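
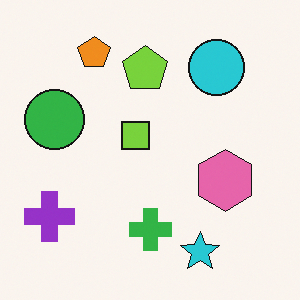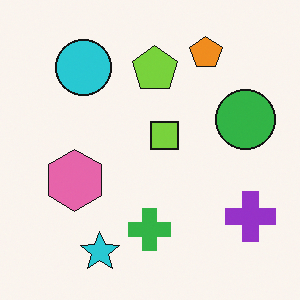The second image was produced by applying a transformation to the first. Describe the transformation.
It was flipped horizontally (left ↔ right).

The purple cross is in the bottom-left of the first image and the bottom-right of the second — shapes on opposite sides of the vertical midline have swapped in a mirror flip.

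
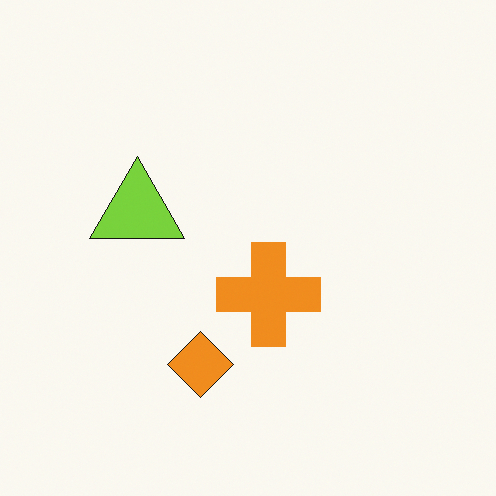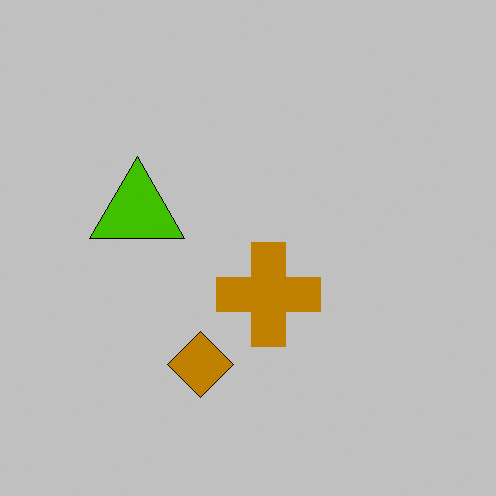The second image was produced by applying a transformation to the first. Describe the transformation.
The second image is the first heavily posterized to just a handful of flat colors.

Each flat color has snapped to a coarser quantized level — most visibly, the near-white background has dropped to a flat grey.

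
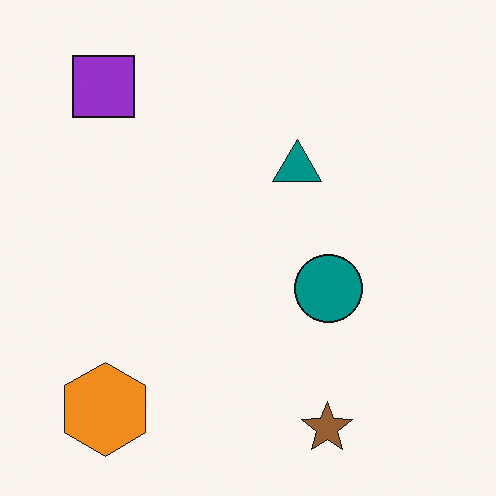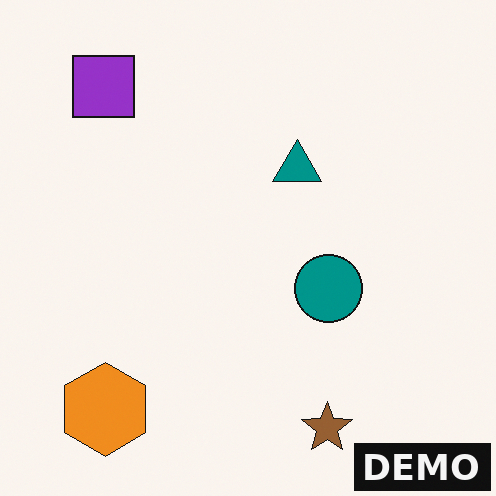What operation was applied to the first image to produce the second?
The second image is the first watermarked with the text "DEMO" in the lower-right corner.

A dark label reading "DEMO" appears in the lower-right corner.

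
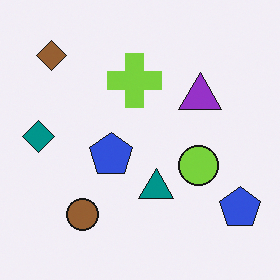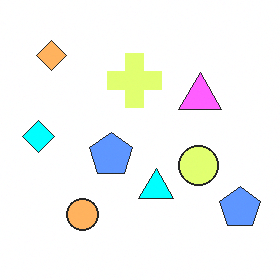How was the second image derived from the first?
The second image is the first brightened a lot.

Every pixel — background and shapes alike — is uniformly brightened.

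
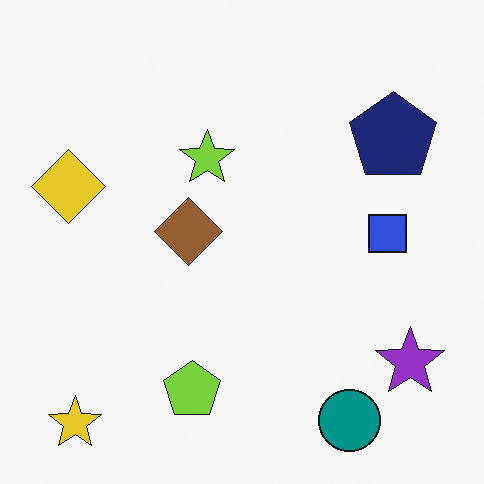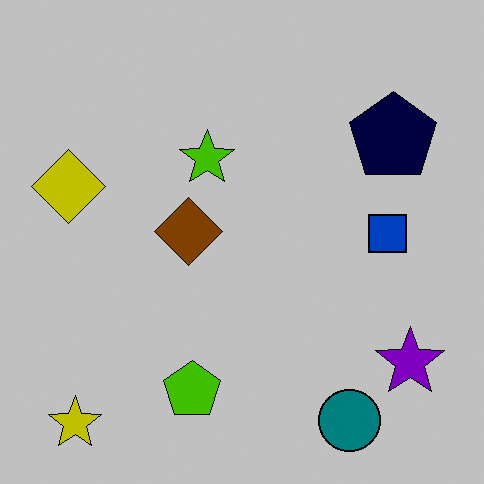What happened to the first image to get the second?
This is the original image heavily posterized to just a handful of flat colors.

Each flat color has snapped to a coarser quantized level — most visibly, the near-white background has dropped to a flat grey.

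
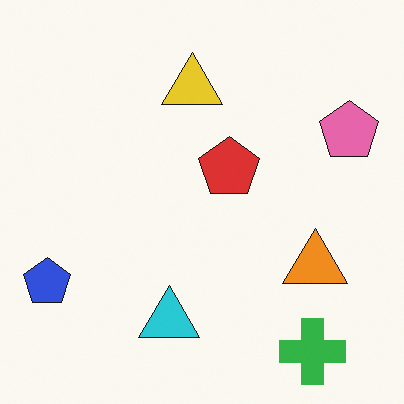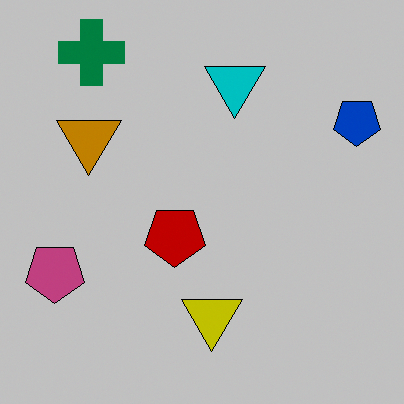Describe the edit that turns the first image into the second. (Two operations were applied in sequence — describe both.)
This is the original image heavily posterized to just a handful of flat colors, then rotated 180°.

Each flat color has snapped to a coarser quantized level — most visibly, the near-white background has dropped to a flat grey. The green cross sits in the bottom-right of the first image and the top-left of the second — consistent with a whole-image 180° rotation.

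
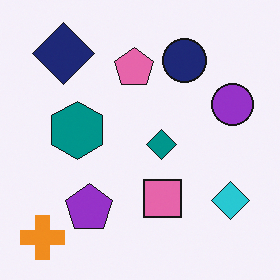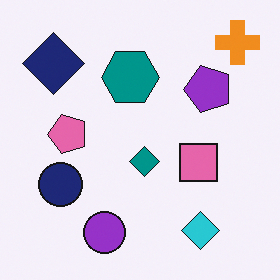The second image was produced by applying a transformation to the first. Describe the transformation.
Transposed (reflected across the top-left ↔ bottom-right diagonal).

Shapes have swapped their row and column positions — what was in the top-right is now in the bottom-left — a diagonal reflection.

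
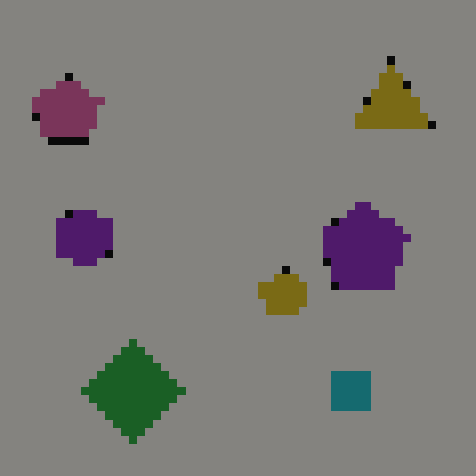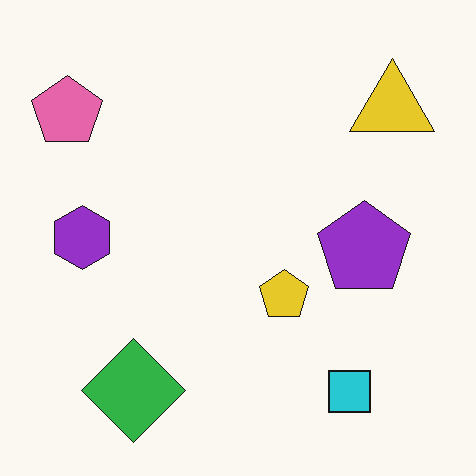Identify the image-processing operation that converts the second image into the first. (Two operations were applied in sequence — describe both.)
The image was darkened a lot, then pixelated into visible square blocks.

Every pixel — background and shapes alike — is uniformly darkened. Shapes are reduced to large square blocks; fine edges and outlines are lost — a downscale-then-upscale (mosaic) effect.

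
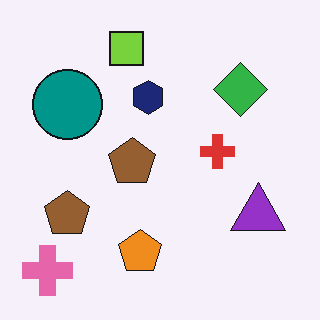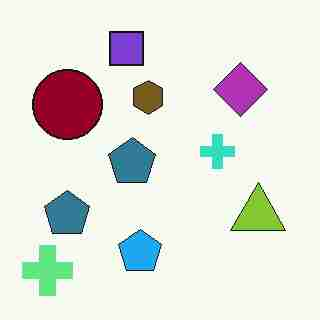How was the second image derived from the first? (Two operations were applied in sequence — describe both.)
The second image is the first hue-shifted by a large amount, then heavily JPEG-compressed with obvious blocking artifacts.

Every shape's color has rotated by the same amount around the hue wheel — a uniform hue shift. Blocky 8×8 compression artifacts appear around shape edges and the flat background shows ringing — characteristic JPEG degradation.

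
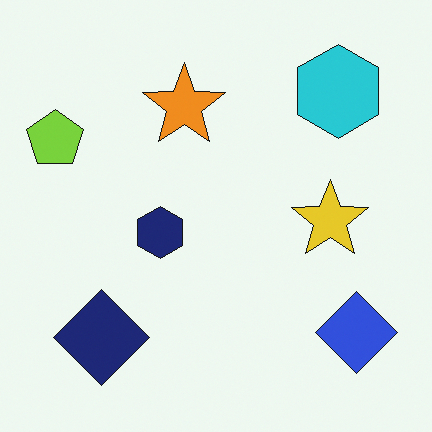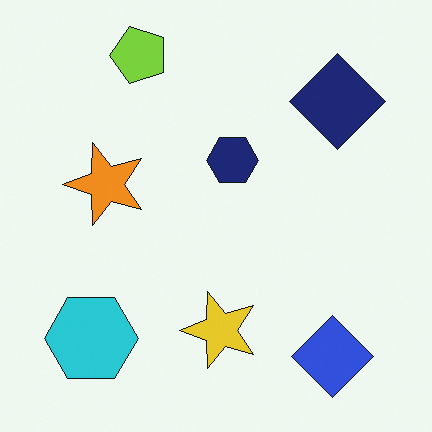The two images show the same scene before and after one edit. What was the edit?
Transposed (reflected across the top-left ↔ bottom-right diagonal).

Shapes have swapped their row and column positions — what was in the top-right is now in the bottom-left — a diagonal reflection.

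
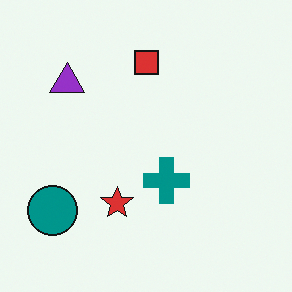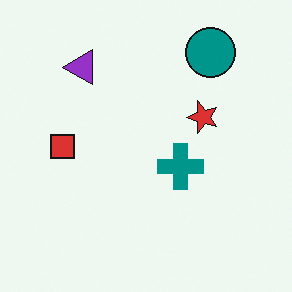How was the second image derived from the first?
The image was transposed (reflected across the top-left ↔ bottom-right diagonal).

Shapes have swapped their row and column positions — what was in the top-right is now in the bottom-left — a diagonal reflection.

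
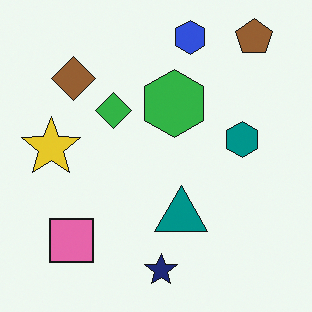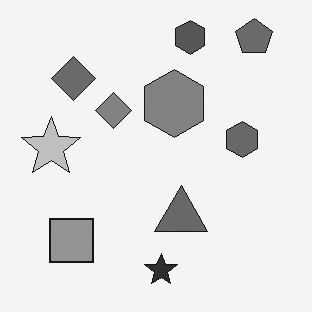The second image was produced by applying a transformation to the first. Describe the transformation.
The transformation is: converted to grayscale.

All color is removed — every shape is now a shade of grey.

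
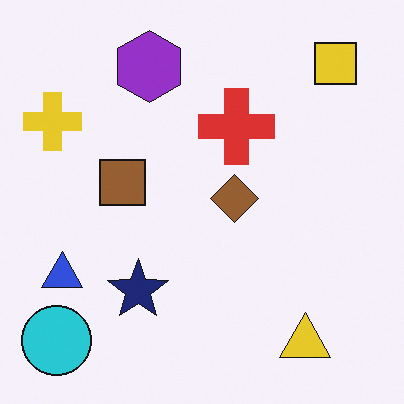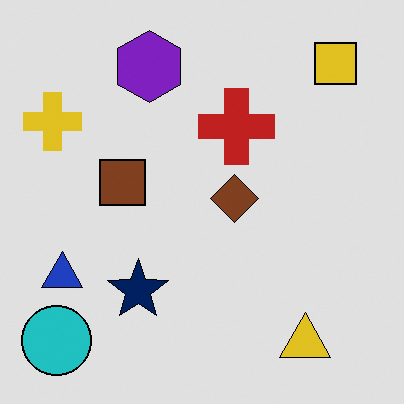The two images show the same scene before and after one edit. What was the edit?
The transformation is: moderately posterized.

Each flat color has snapped to a coarser quantized level — most visibly, the near-white background has dropped to a flat grey.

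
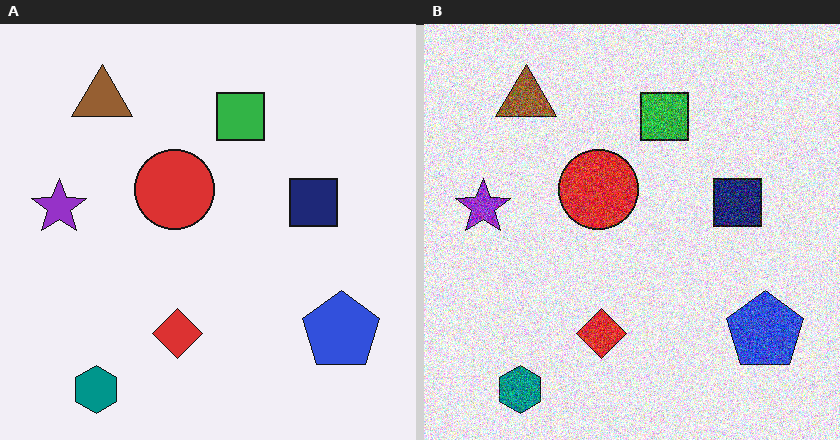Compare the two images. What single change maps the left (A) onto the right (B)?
The image was degraded with heavy additive noise.

Random speckle covers the whole image, including the flat background.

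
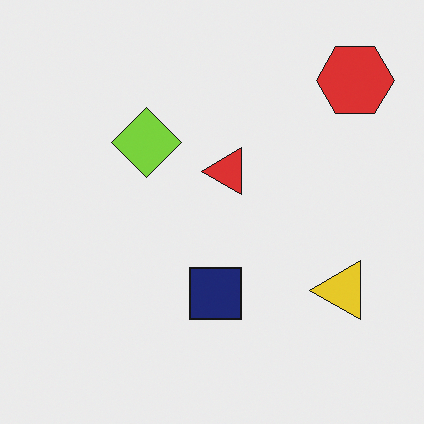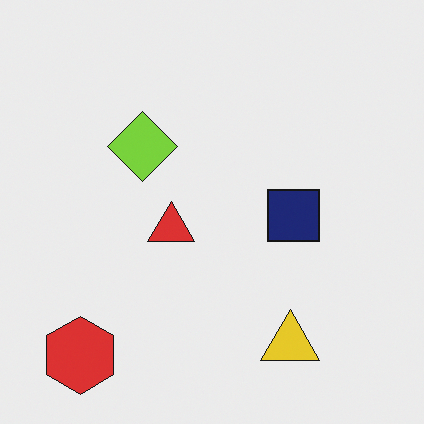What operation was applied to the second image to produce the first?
Transposed (reflected across the top-left ↔ bottom-right diagonal).

Shapes have swapped their row and column positions — what was in the top-right is now in the bottom-left — a diagonal reflection.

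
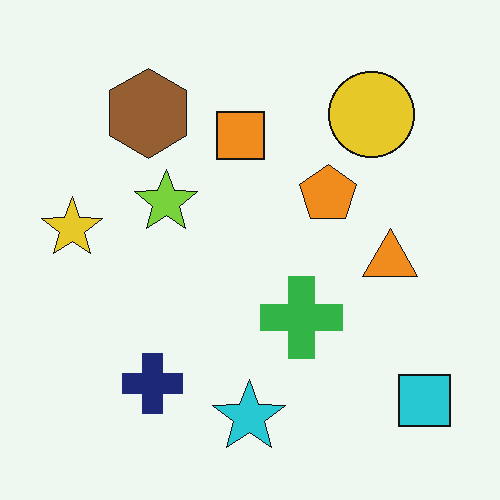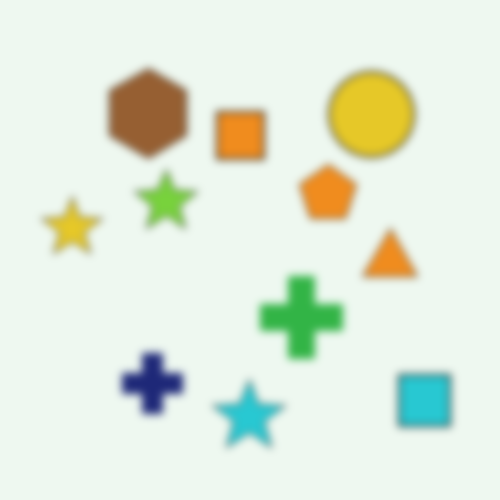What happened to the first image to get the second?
It was moderately blurred.

Shape edges and outlines are uniformly softened across the whole image.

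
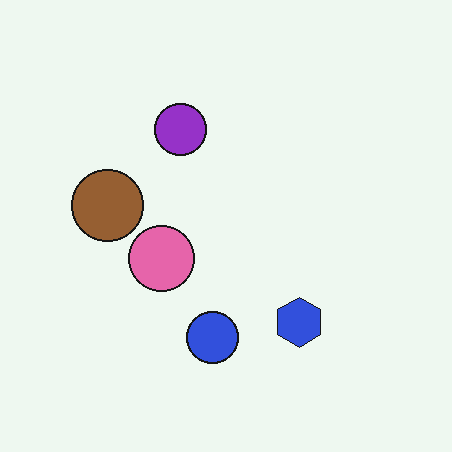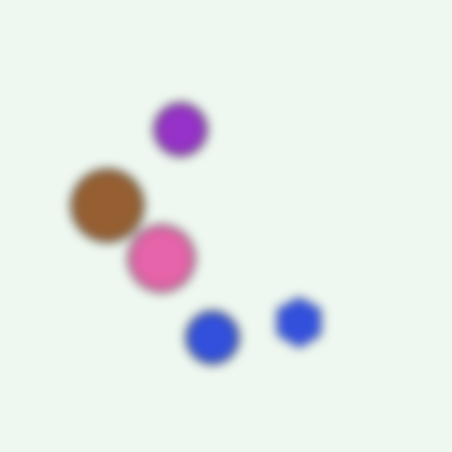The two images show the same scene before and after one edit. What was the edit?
This is the original image strongly gaussian-blurred.

Shape edges and outlines are uniformly softened across the whole image.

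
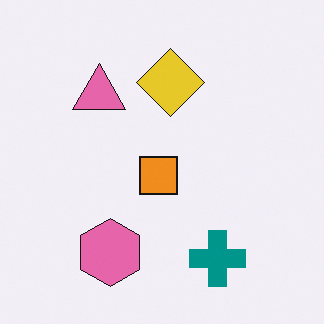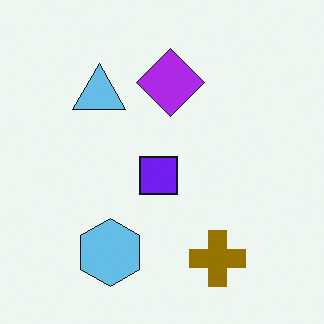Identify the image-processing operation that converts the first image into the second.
It was hue-shifted through roughly half the color wheel.

Every shape's color has rotated by the same amount around the hue wheel — a uniform hue shift.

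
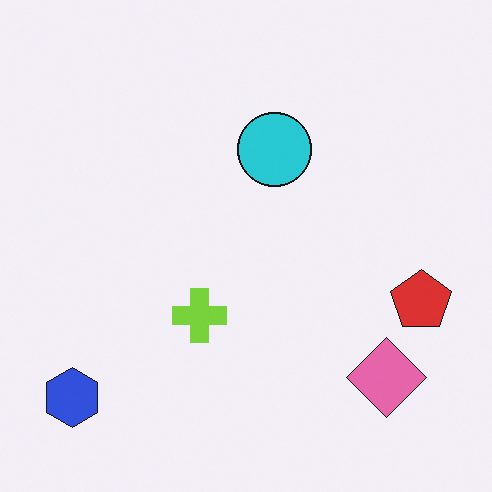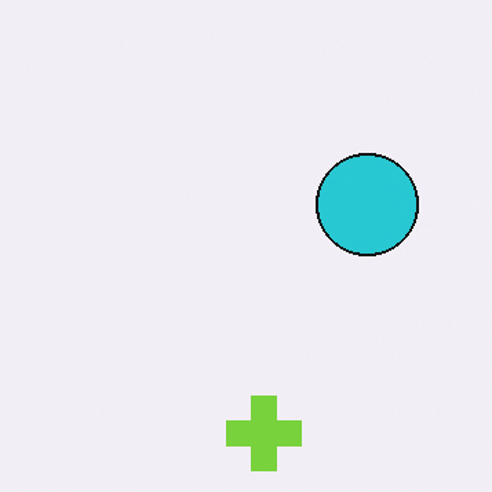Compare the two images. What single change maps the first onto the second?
The transformation is: cropped slightly and scaled back up.

The visible shapes are larger and the field of view is narrower; shapes near the original edges may be partly or wholly outside the frame — a crop-and-rescale.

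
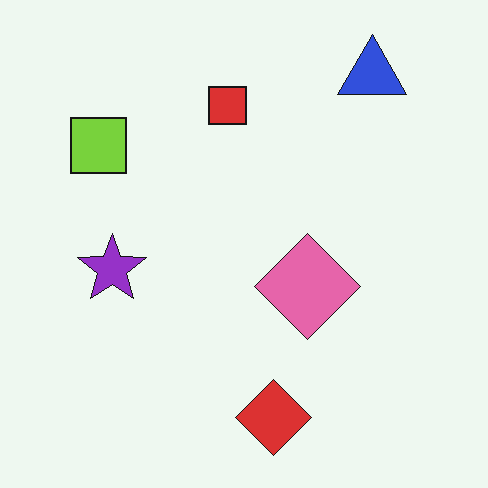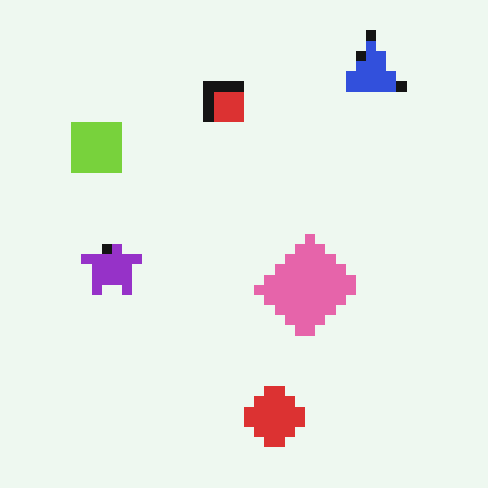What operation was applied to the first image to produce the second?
It was heavily pixelated into large blocks.

Shapes are reduced to large square blocks; fine edges and outlines are lost — a downscale-then-upscale (mosaic) effect.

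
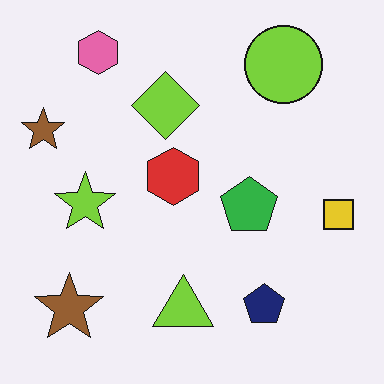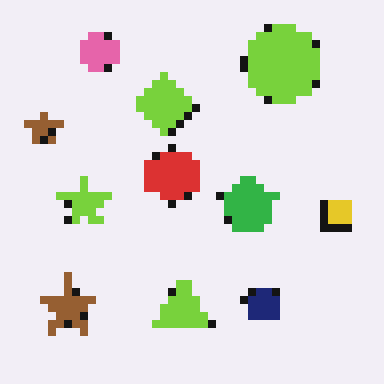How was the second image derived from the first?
The transformation is: moderately pixelated.

Shapes are reduced to large square blocks; fine edges and outlines are lost — a downscale-then-upscale (mosaic) effect.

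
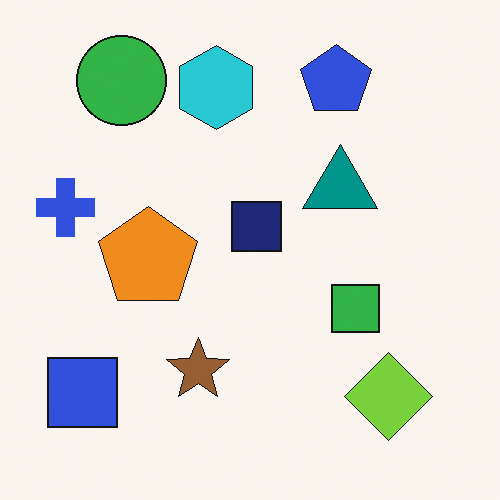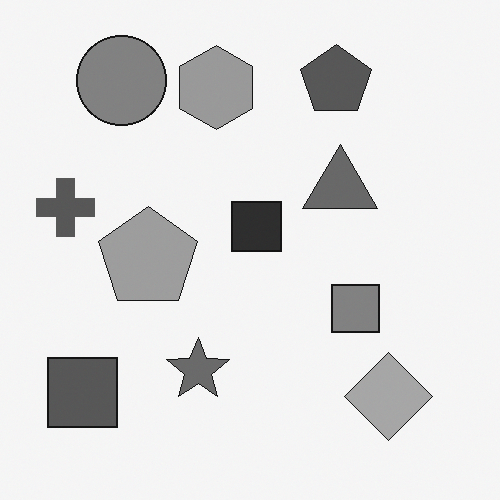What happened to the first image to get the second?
The transformation is: converted to grayscale.

All color is removed — every shape is now a shade of grey.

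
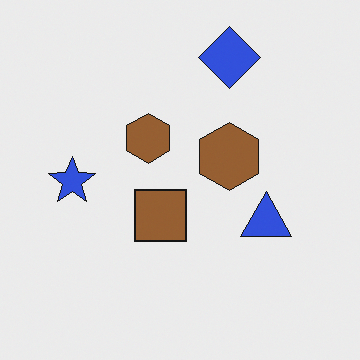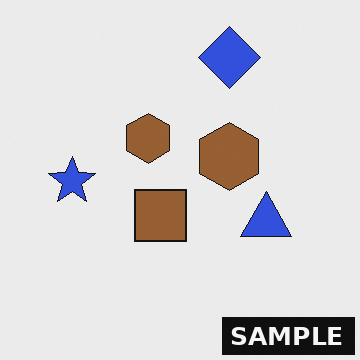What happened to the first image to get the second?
The image was watermarked with the text "SAMPLE" in the lower-right corner.

A dark label reading "SAMPLE" appears in the lower-right corner.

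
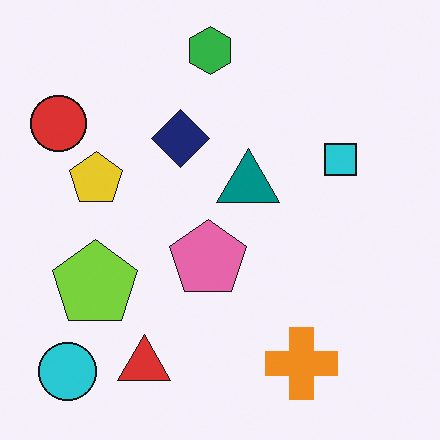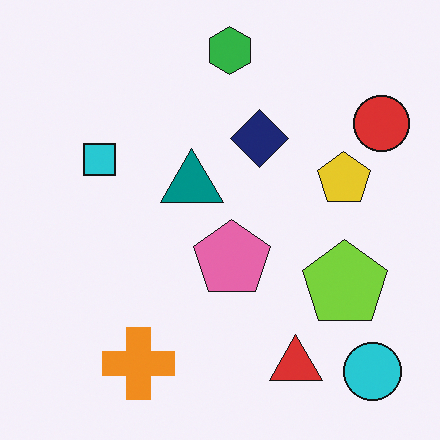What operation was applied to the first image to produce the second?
It was flipped horizontally (left ↔ right).

The red circle is in the top-left of the first image and the top-right of the second — shapes on opposite sides of the vertical midline have swapped in a mirror flip.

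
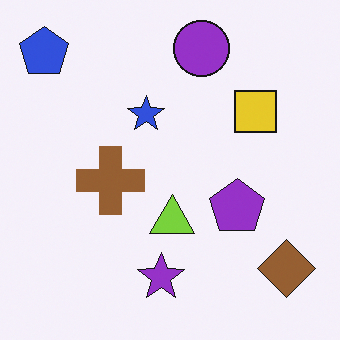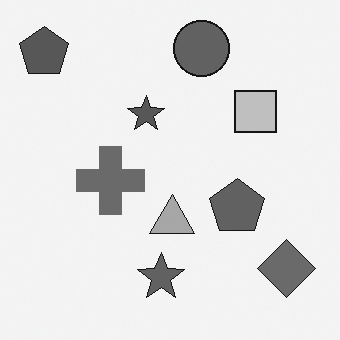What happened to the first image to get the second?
This is the original image converted to grayscale.

All color is removed — every shape is now a shade of grey.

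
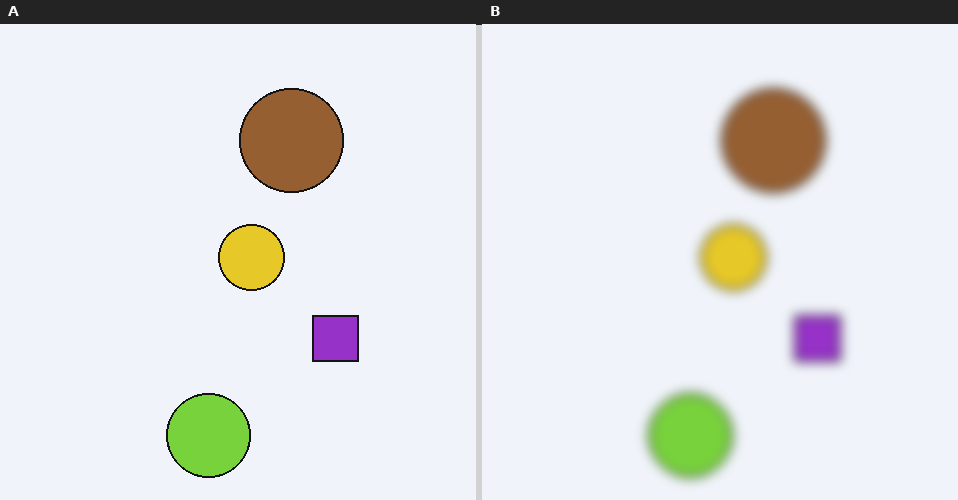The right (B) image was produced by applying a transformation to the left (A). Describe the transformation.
The image was strongly gaussian-blurred.

Shape edges and outlines are uniformly softened across the whole image.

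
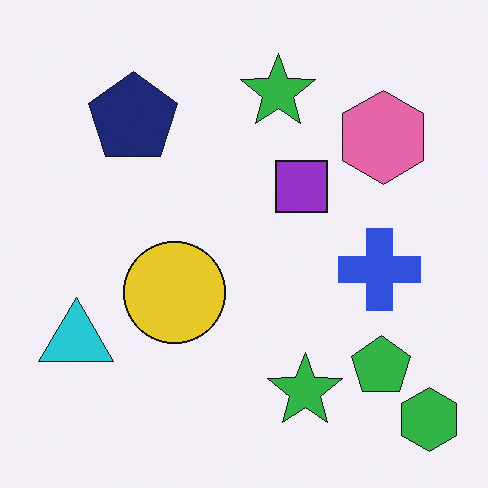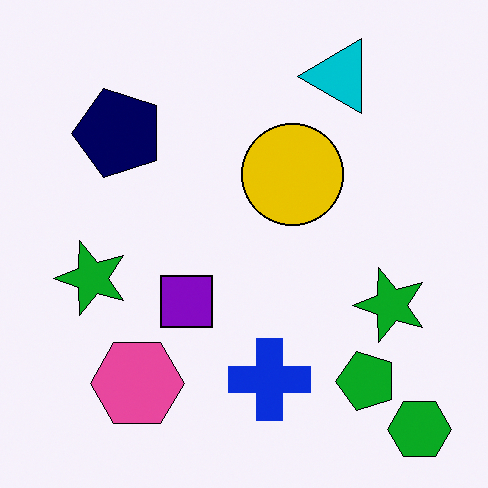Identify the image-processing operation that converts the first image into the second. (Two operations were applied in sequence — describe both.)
The image was given slightly increased contrast, then transposed (reflected across the top-left ↔ bottom-right diagonal).

Tones are pushed away from mid-grey across the whole image — a global contrast change. Shapes have swapped their row and column positions — what was in the top-right is now in the bottom-left — a diagonal reflection.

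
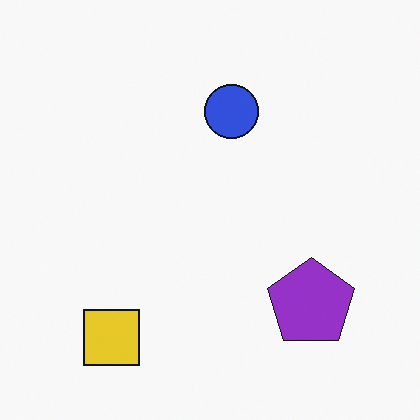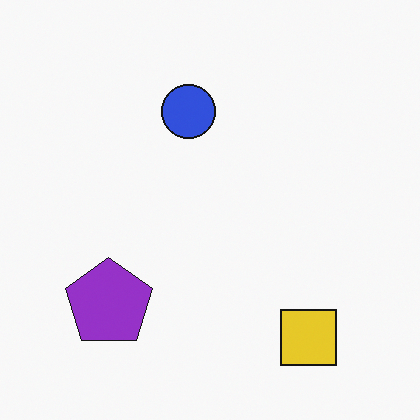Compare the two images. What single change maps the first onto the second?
Flipped horizontally (left ↔ right).

The purple pentagon is in the bottom-right of the first image and the bottom-left of the second — shapes on opposite sides of the vertical midline have swapped in a mirror flip.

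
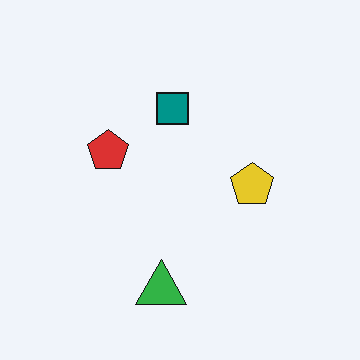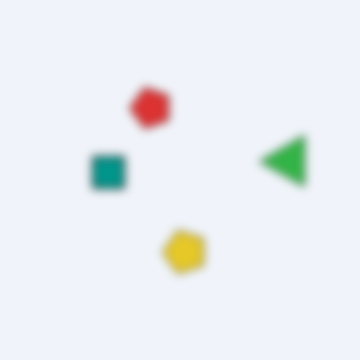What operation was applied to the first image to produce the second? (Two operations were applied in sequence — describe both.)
Moderately blurred, then transposed (reflected across the top-left ↔ bottom-right diagonal).

Shape edges and outlines are uniformly softened across the whole image. Shapes have swapped their row and column positions — what was in the top-right is now in the bottom-left — a diagonal reflection.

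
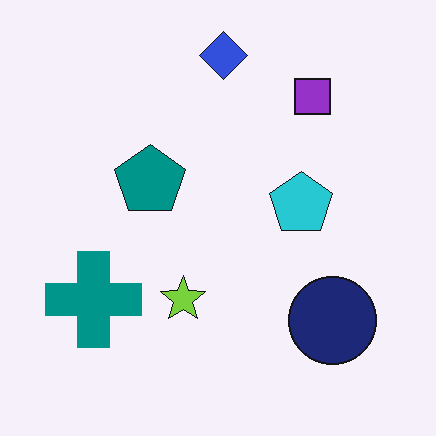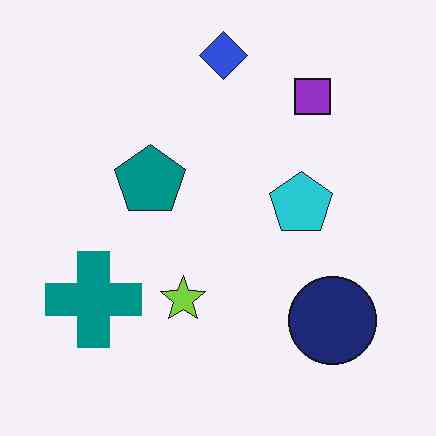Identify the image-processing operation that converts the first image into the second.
This is the original image JPEG-compressed with visible artifacts.

Blocky 8×8 compression artifacts appear around shape edges and the flat background shows ringing — characteristic JPEG degradation.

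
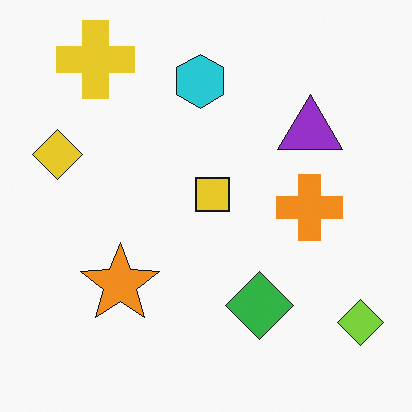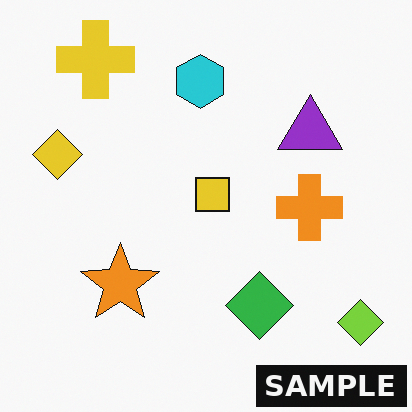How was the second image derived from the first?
It was watermarked with the text "SAMPLE" in the lower-right corner.

A dark label reading "SAMPLE" appears in the lower-right corner.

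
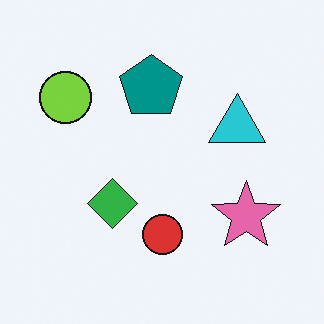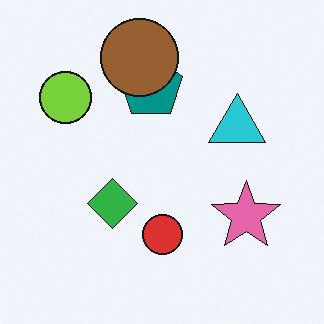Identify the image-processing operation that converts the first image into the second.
This is the original image overlaid with an additional brown circle.

A brown circle appears in the second image that is absent from the first.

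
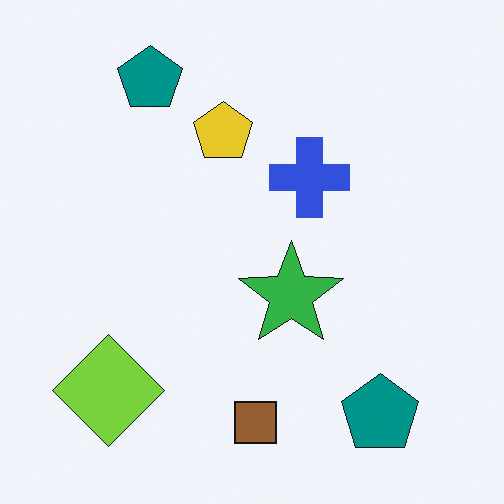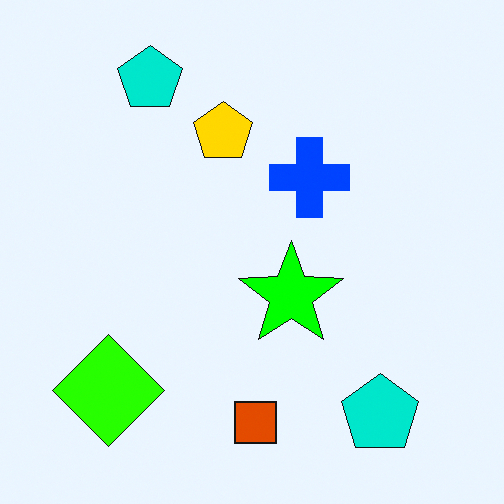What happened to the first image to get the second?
The transformation is: made much more vivid (saturation change).

All colors are more vivid — a global saturation change.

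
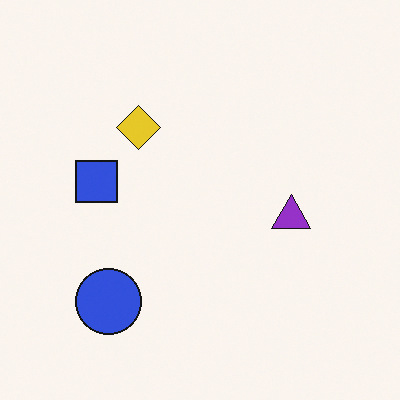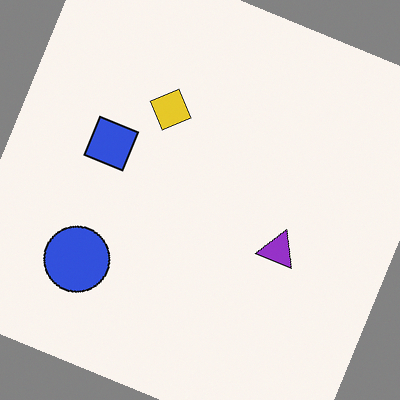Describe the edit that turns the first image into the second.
The second image is the first rotated clockwise by a clearly visible amount.

Every shape is tilted by the same angle and the image corners show triangular fill wedges — a whole-image rotation by a non-right angle.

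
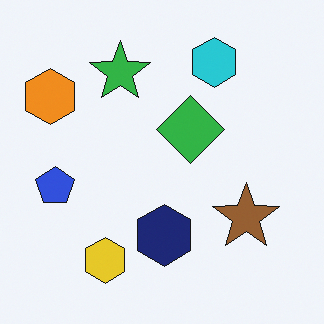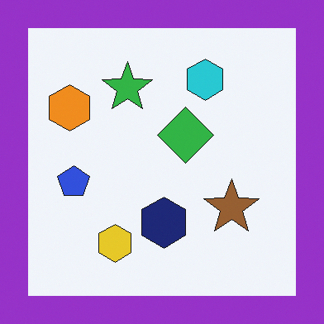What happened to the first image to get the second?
The second image is the first framed with a purple border.

A solid purple frame runs around the edge of the second image, with the content slightly shrunk inside it.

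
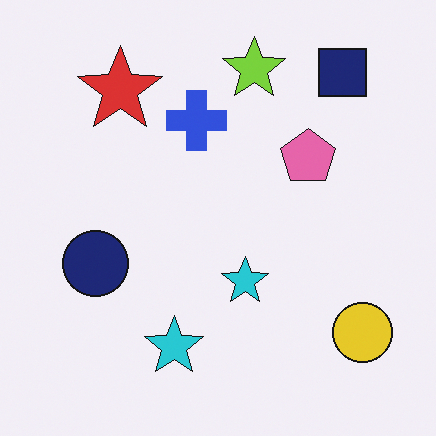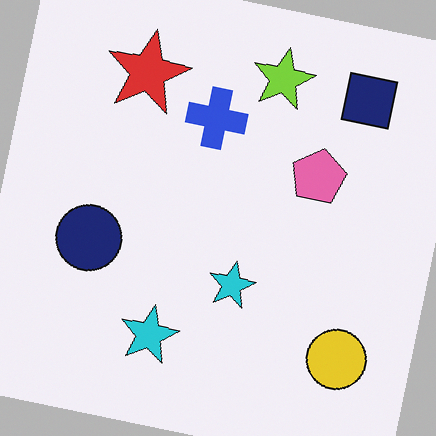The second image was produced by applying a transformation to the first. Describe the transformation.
The transformation is: rotated clockwise by a slight angle.

Every shape is tilted by the same angle and the image corners show triangular fill wedges — a whole-image rotation by a non-right angle.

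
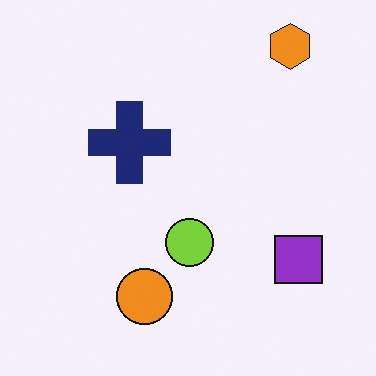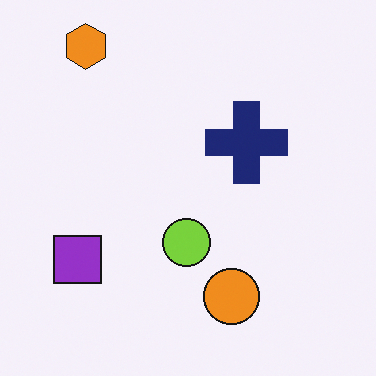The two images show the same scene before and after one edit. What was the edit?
The image was flipped horizontally (left ↔ right).

The purple square is in the bottom-right of the first image and the bottom-left of the second — shapes on opposite sides of the vertical midline have swapped in a mirror flip.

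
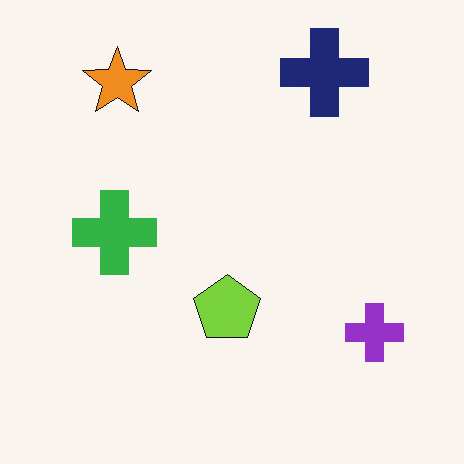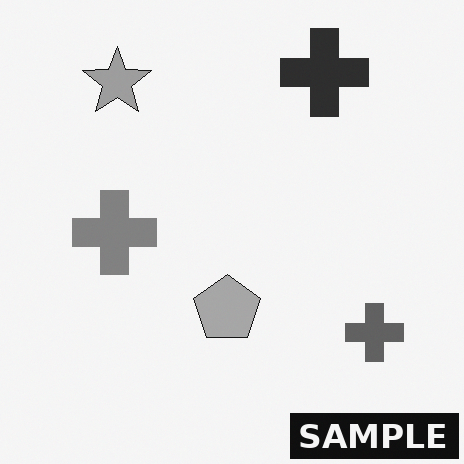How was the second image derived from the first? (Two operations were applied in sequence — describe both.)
It was converted to grayscale, then watermarked with the text "SAMPLE" in the lower-right corner.

All color is removed — every shape is now a shade of grey. A dark label reading "SAMPLE" appears in the lower-right corner.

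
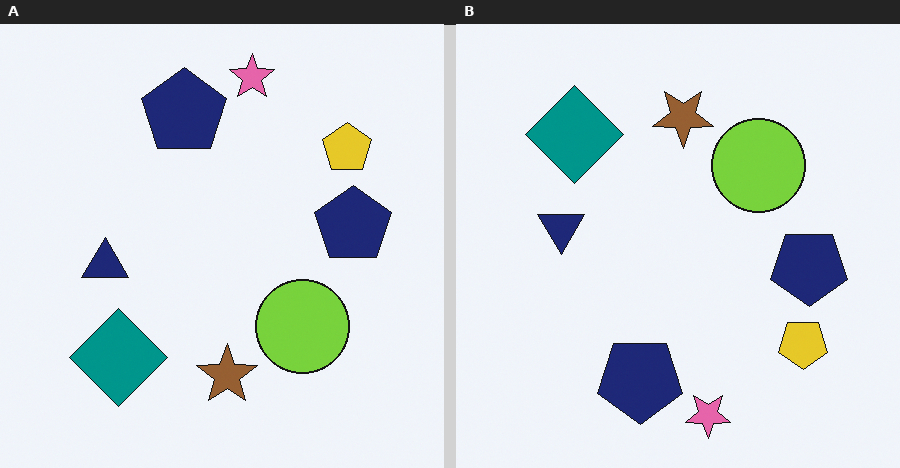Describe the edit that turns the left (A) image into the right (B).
The image was flipped vertically (top ↔ bottom).

The pink star is in the top of the left (A) image and the bottom of the right (B) — shapes on opposite sides of the horizontal midline have swapped in a mirror flip.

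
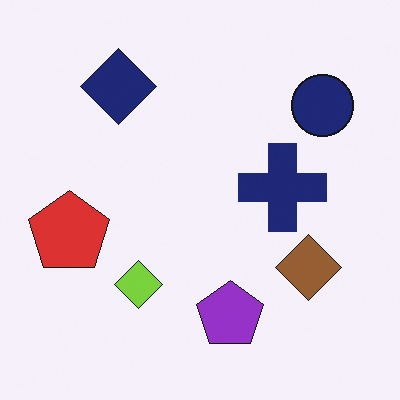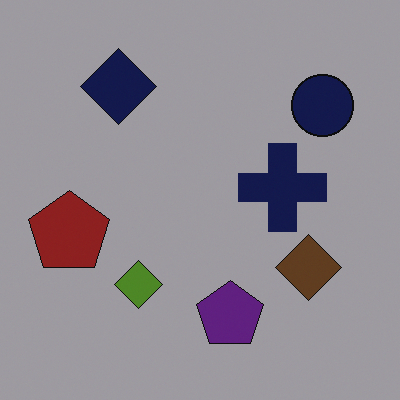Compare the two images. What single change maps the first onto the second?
Noticeably darkened.

Every pixel — background and shapes alike — is uniformly darkened.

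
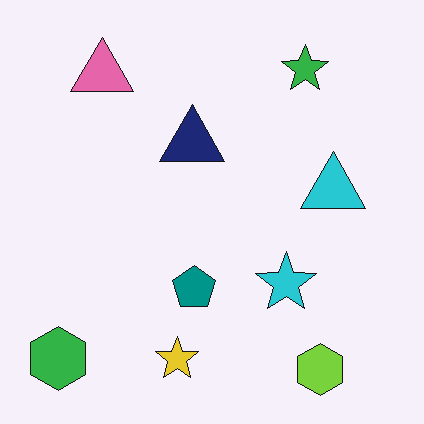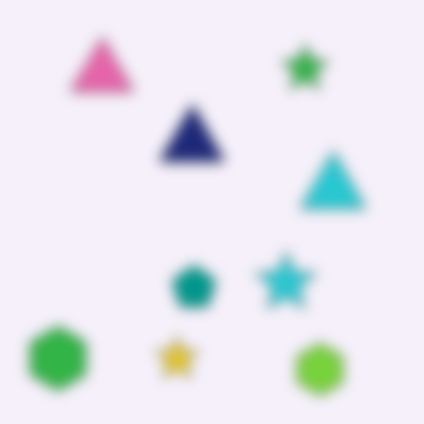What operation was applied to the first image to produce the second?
The second image is the first strongly gaussian-blurred.

Shape edges and outlines are uniformly softened across the whole image.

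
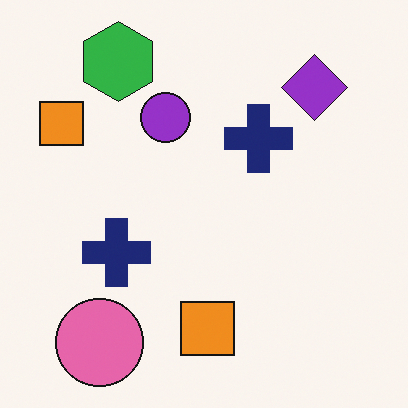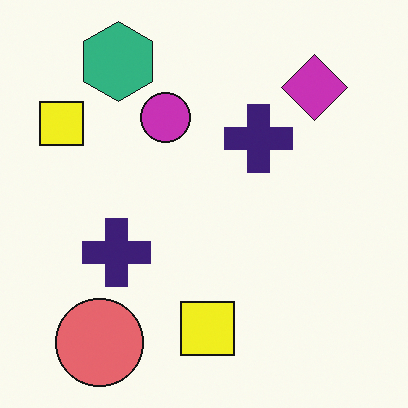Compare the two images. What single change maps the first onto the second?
The image was hue-shifted by a small amount.

Every shape's color has rotated by the same amount around the hue wheel — a uniform hue shift.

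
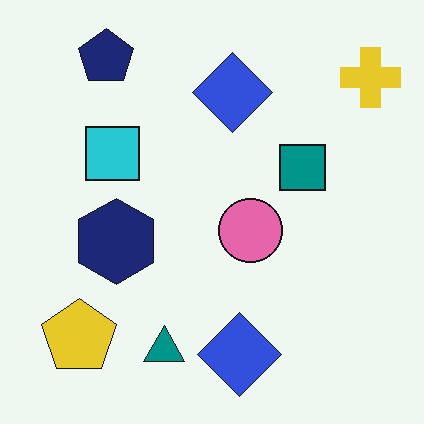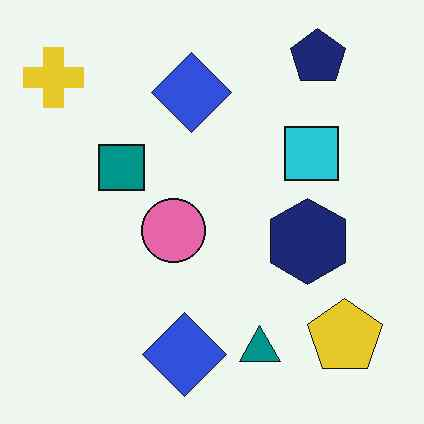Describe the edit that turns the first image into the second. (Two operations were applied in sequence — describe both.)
The transformation is: flipped horizontally (left ↔ right), then given moderate JPEG compression.

The yellow cross is in the top-right of the first image and the top-left of the second — shapes on opposite sides of the vertical midline have swapped in a mirror flip. Blocky 8×8 compression artifacts appear around shape edges and the flat background shows ringing — characteristic JPEG degradation.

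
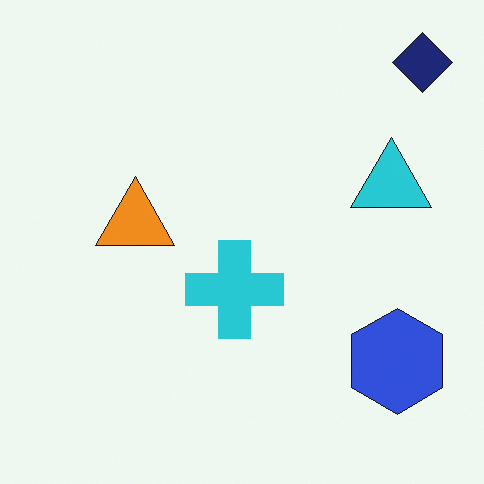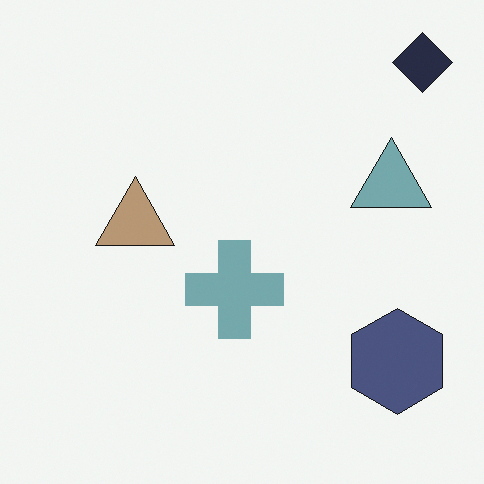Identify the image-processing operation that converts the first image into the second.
The transformation is: made much more muted (saturation change).

All colors are more muted and greyish — a global saturation change.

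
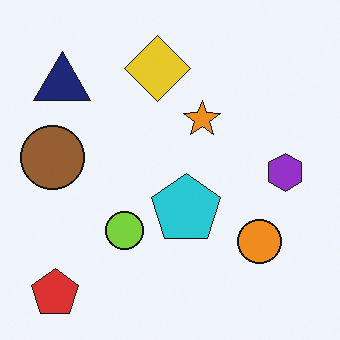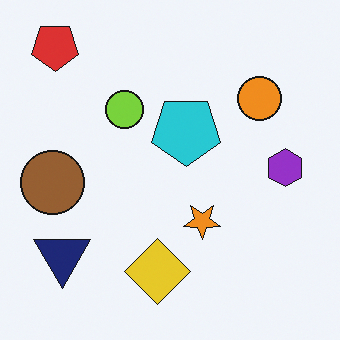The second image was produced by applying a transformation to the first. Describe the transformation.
This is the original image flipped vertically (top ↔ bottom).

The red pentagon is in the bottom-left of the first image and the top-left of the second — shapes on opposite sides of the horizontal midline have swapped in a mirror flip.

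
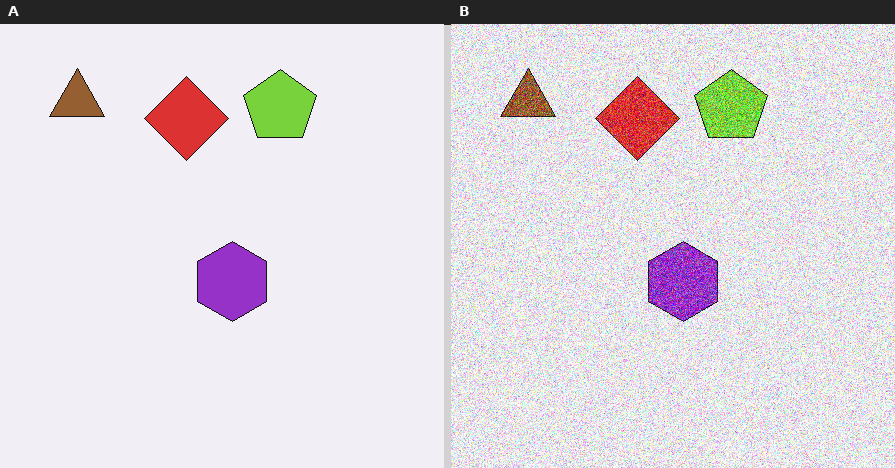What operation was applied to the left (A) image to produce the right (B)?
The right (B) image is the left (A) degraded with a thick layer of grain.

Random speckle covers the whole image, including the flat background.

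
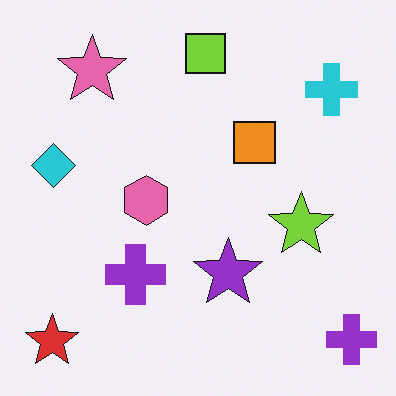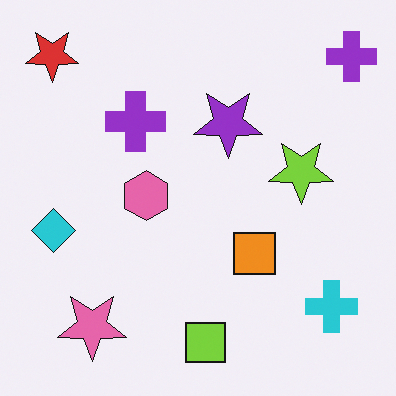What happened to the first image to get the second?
The second image is the first flipped vertically (top ↔ bottom).

The lime square is in the top of the first image and the bottom of the second — shapes on opposite sides of the horizontal midline have swapped in a mirror flip.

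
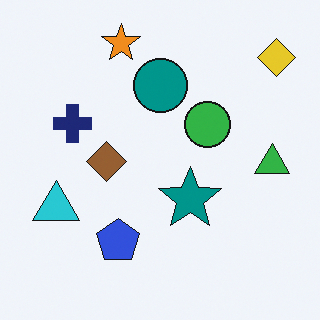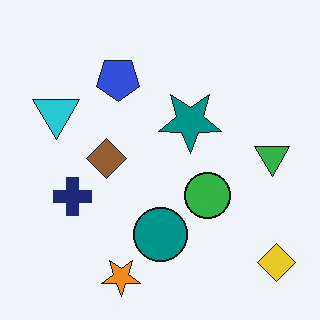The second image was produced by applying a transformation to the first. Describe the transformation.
The transformation is: flipped vertically (top ↔ bottom).

The orange star is in the top of the first image and the bottom of the second — shapes on opposite sides of the horizontal midline have swapped in a mirror flip.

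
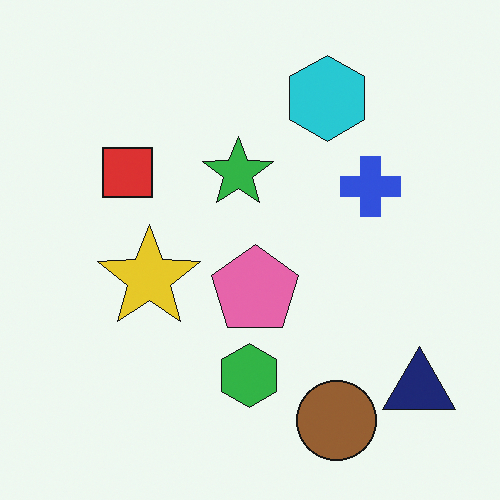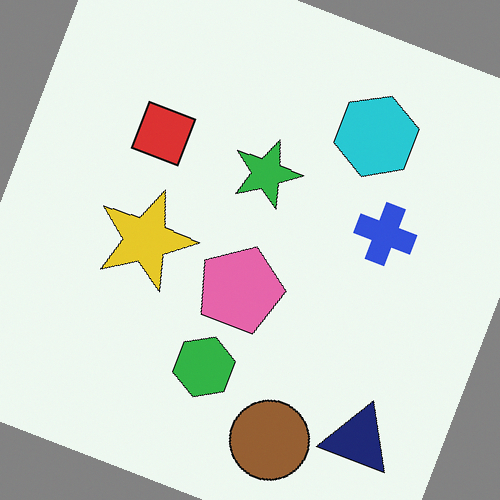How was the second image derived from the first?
The second image is the first rotated clockwise by a clearly visible amount.

Every shape is tilted by the same angle and the image corners show triangular fill wedges — a whole-image rotation by a non-right angle.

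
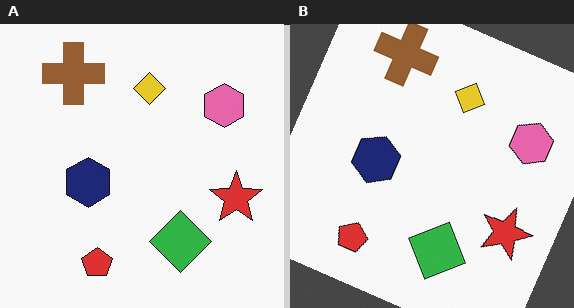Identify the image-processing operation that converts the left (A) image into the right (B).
This is the original image rotated clockwise by a clearly visible amount.

Every shape is tilted by the same angle and the image corners show triangular fill wedges — a whole-image rotation by a non-right angle.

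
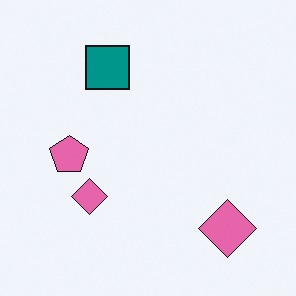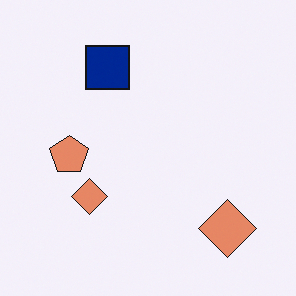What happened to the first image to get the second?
The image was hue-shifted slightly.

Every shape's color has rotated by the same amount around the hue wheel — a uniform hue shift.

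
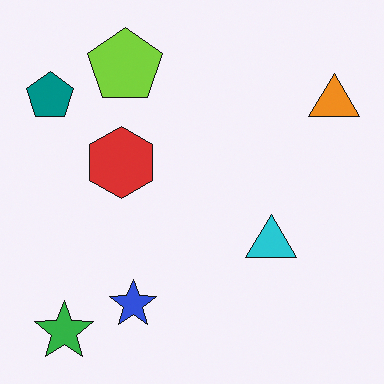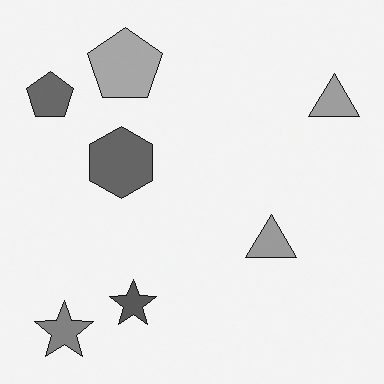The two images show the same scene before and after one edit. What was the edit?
Converted to grayscale.

All color is removed — every shape is now a shade of grey.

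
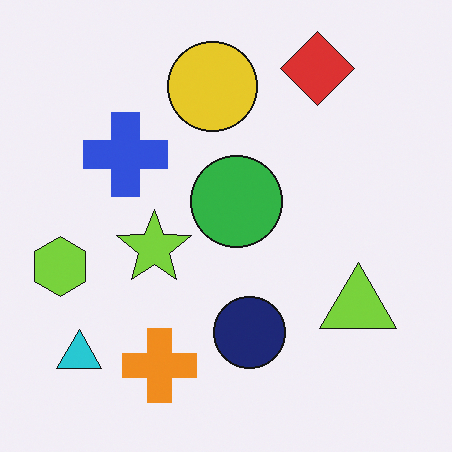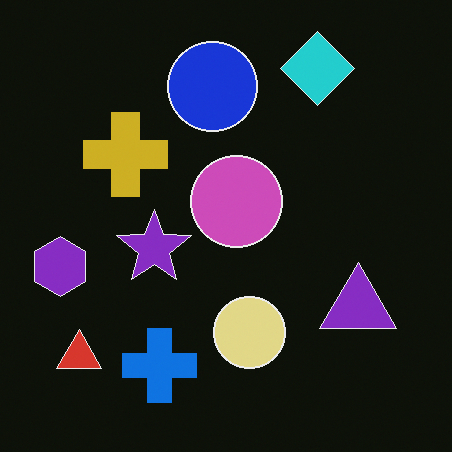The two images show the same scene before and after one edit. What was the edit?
Color-inverted (negative).

The light background has become dark and every shape's color is its complement — a photographic negative.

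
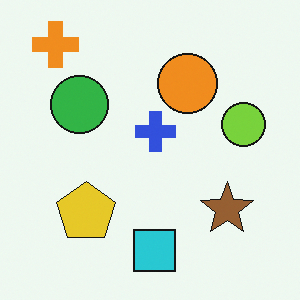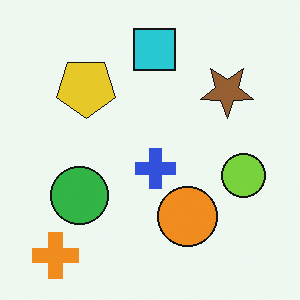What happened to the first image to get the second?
Flipped vertically (top ↔ bottom).

The orange cross is in the top-left of the first image and the bottom-left of the second — shapes on opposite sides of the horizontal midline have swapped in a mirror flip.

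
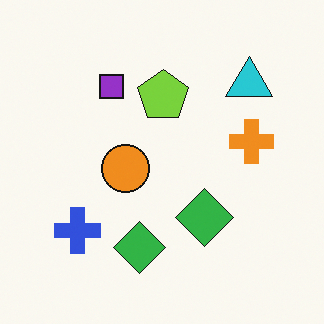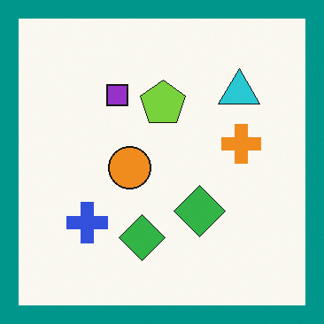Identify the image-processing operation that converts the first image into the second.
The second image is the first framed with a teal border.

A solid teal frame runs around the edge of the second image, with the content slightly shrunk inside it.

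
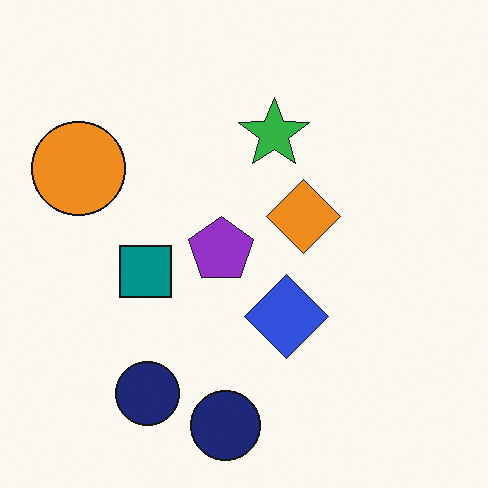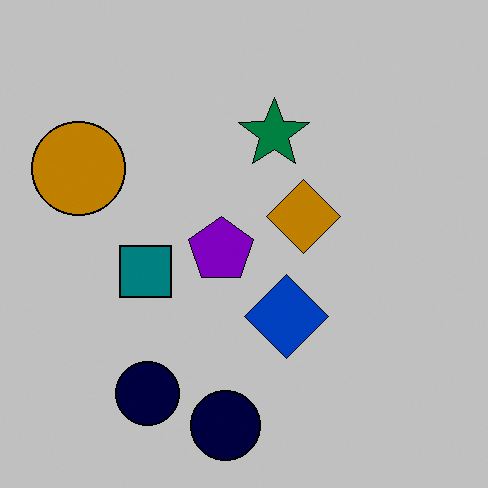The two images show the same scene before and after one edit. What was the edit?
The transformation is: aggressively posterized.

Each flat color has snapped to a coarser quantized level — most visibly, the near-white background has dropped to a flat grey.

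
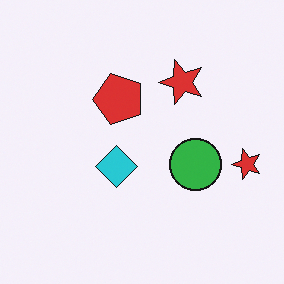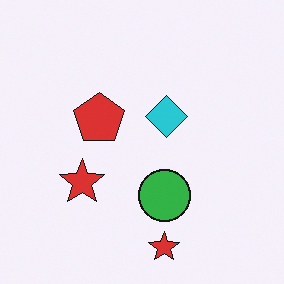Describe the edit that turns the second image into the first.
This is the original image transposed (reflected across the top-left ↔ bottom-right diagonal).

Shapes have swapped their row and column positions — what was in the top-right is now in the bottom-left — a diagonal reflection.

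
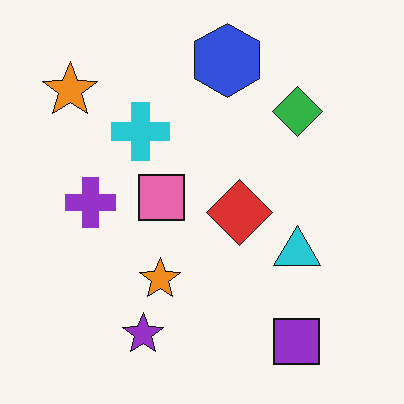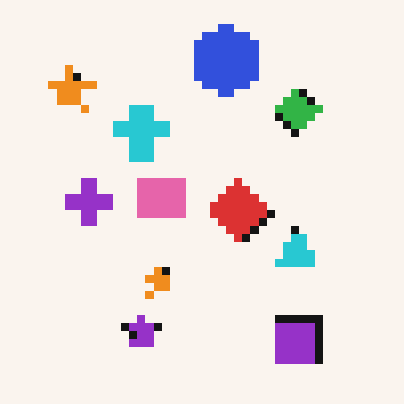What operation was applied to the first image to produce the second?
This is the original image moderately pixelated.

Shapes are reduced to large square blocks; fine edges and outlines are lost — a downscale-then-upscale (mosaic) effect.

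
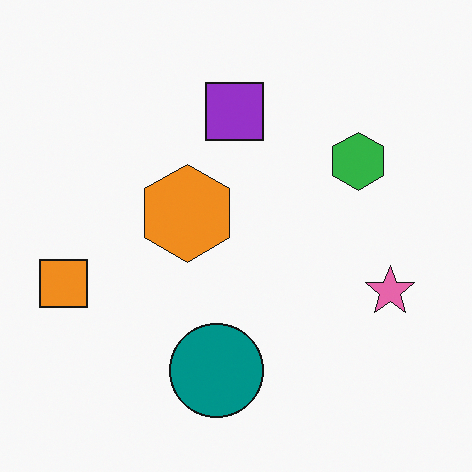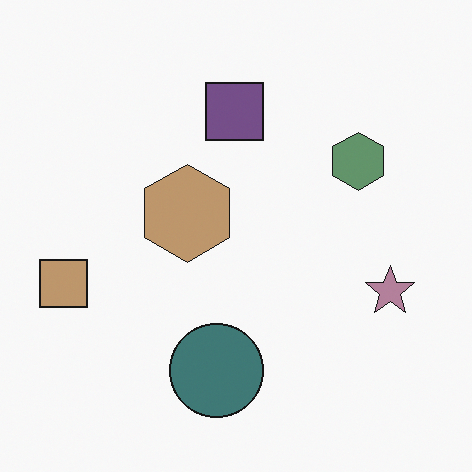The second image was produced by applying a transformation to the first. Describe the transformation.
This is the original image heavily desaturated.

All colors are more muted and greyish — a global saturation change.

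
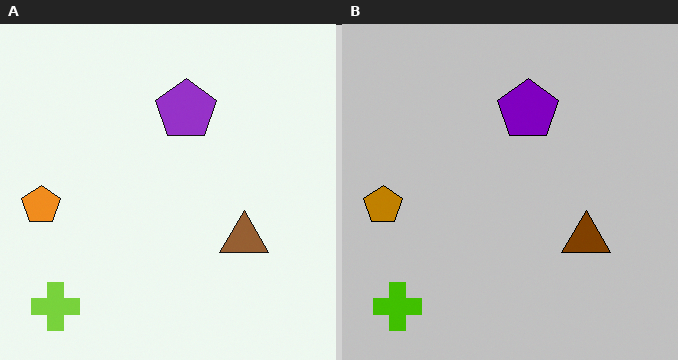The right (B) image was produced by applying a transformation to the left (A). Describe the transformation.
Heavily posterized to just a handful of flat colors.

Each flat color has snapped to a coarser quantized level — most visibly, the near-white background has dropped to a flat grey.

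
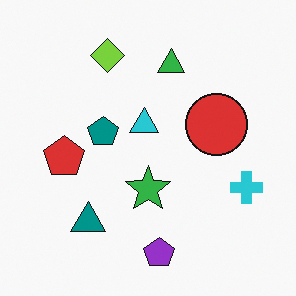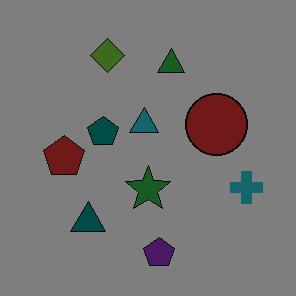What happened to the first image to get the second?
Substantially darkened.

Every pixel — background and shapes alike — is uniformly darkened.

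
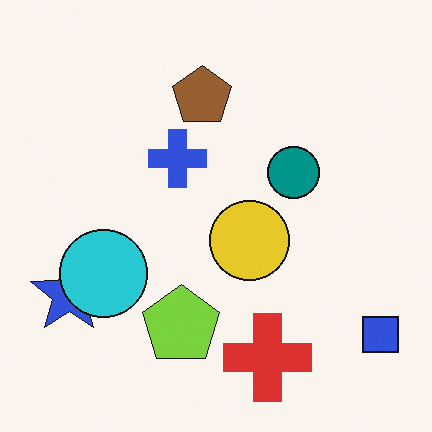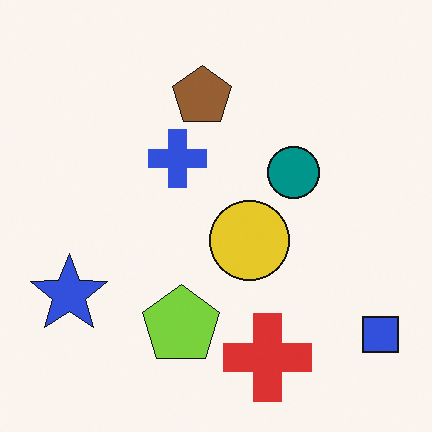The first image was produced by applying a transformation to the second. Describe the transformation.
It was overlaid with an additional cyan circle.

A cyan circle appears in the first image that is absent from the second.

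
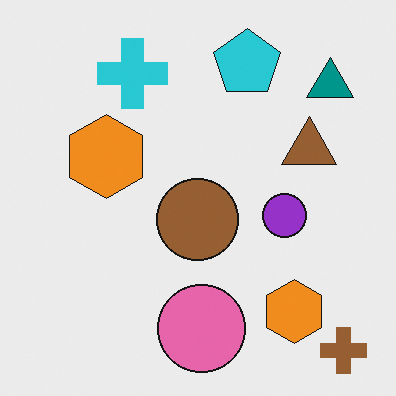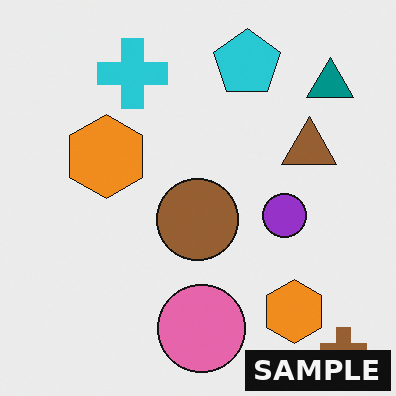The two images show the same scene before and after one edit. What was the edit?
Watermarked with the text "SAMPLE" in the lower-right corner.

A dark label reading "SAMPLE" appears in the lower-right corner.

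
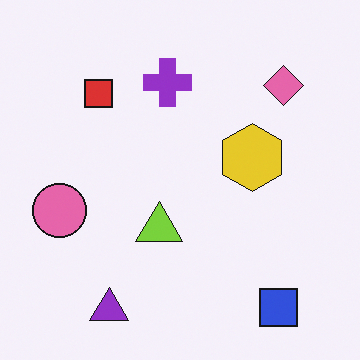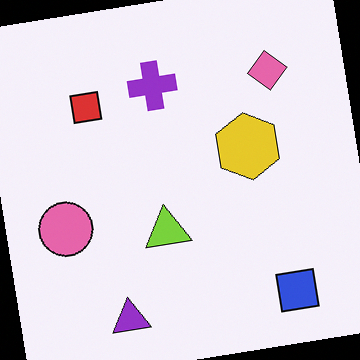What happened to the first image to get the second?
The image was rotated counter-clockwise by a slight angle.

Every shape is tilted by the same angle and the image corners show triangular fill wedges — a whole-image rotation by a non-right angle.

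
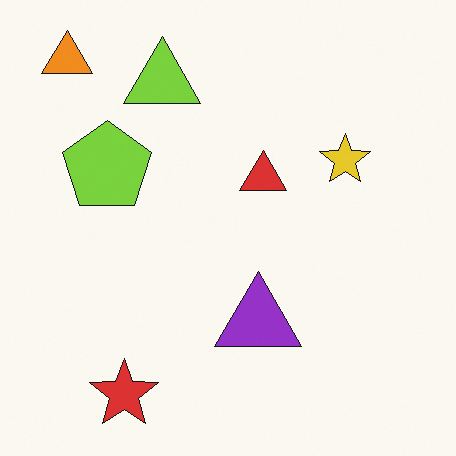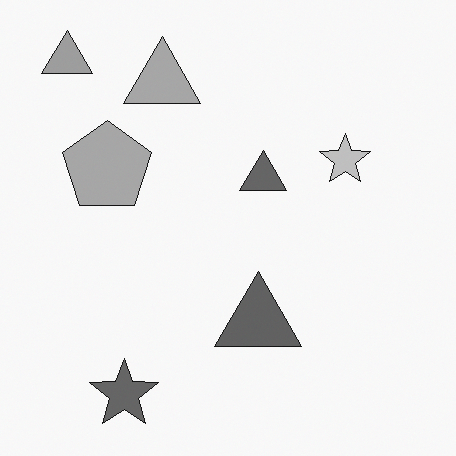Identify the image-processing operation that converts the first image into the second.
This is the original image converted to grayscale.

All color is removed — every shape is now a shade of grey.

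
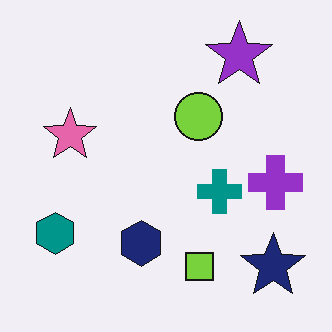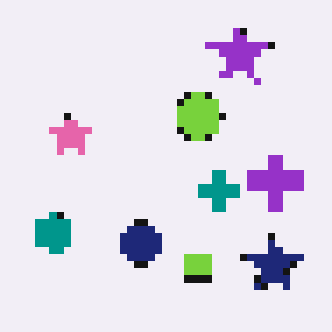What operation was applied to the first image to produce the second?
It was moderately pixelated.

Shapes are reduced to large square blocks; fine edges and outlines are lost — a downscale-then-upscale (mosaic) effect.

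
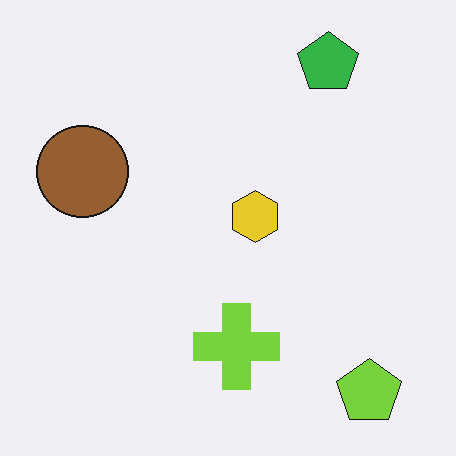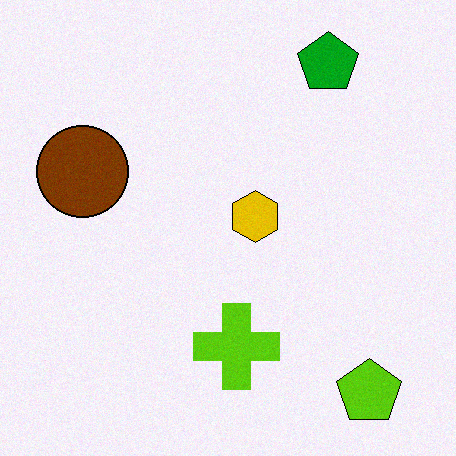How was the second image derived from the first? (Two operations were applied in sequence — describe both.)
The image was given slightly increased contrast, then degraded with light additive noise.

Tones are pushed away from mid-grey across the whole image — a global contrast change. Random speckle covers the whole image, including the flat background.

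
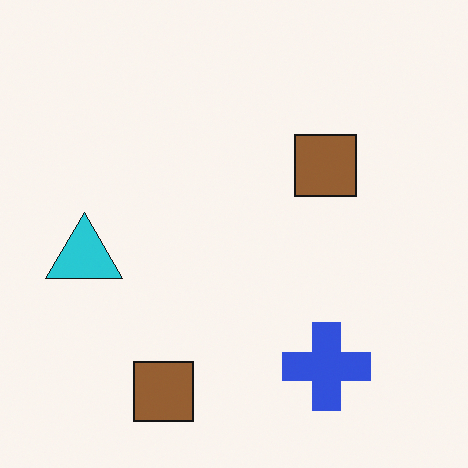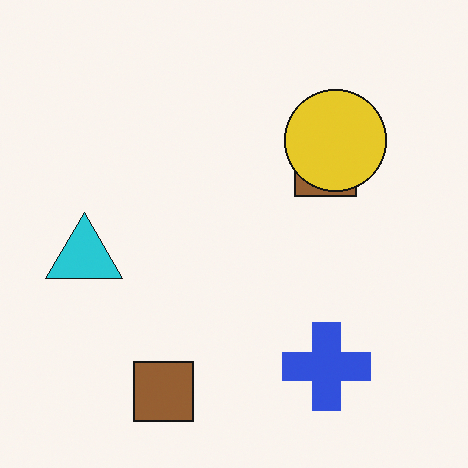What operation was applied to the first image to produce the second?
It was overlaid with an additional yellow circle.

A yellow circle appears in the second image that is absent from the first.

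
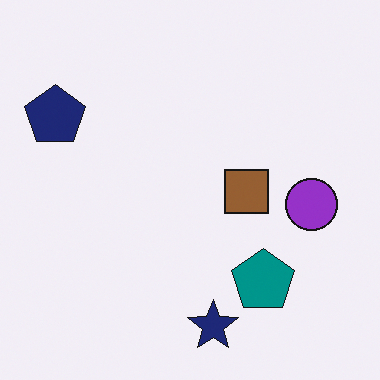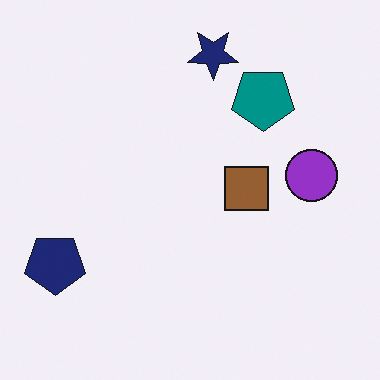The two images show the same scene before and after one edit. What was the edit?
The image was flipped vertically (top ↔ bottom).

The navy star is in the bottom of the first image and the top of the second — shapes on opposite sides of the horizontal midline have swapped in a mirror flip.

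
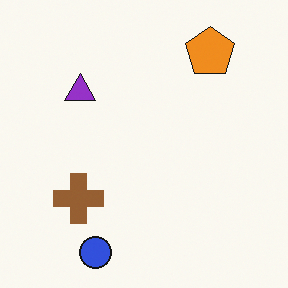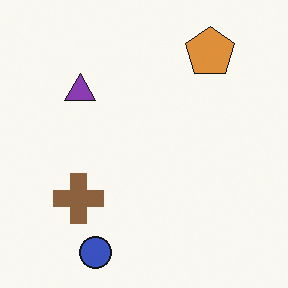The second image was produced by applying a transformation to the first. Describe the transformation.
Slightly desaturated.

All colors are more muted and greyish — a global saturation change.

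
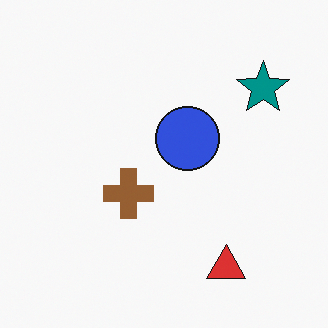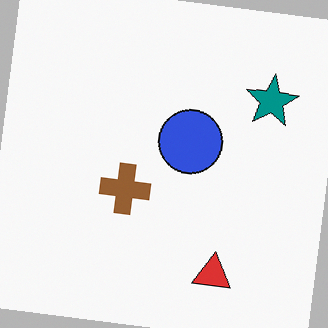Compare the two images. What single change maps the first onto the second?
The image was rotated clockwise by a slight angle.

Every shape is tilted by the same angle and the image corners show triangular fill wedges — a whole-image rotation by a non-right angle.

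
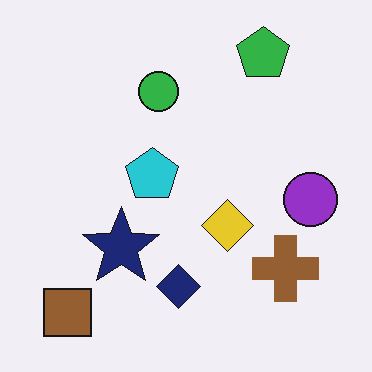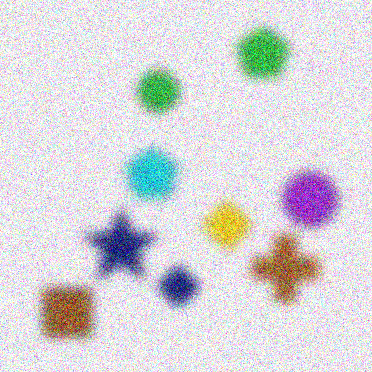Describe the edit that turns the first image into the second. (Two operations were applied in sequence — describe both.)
This is the original image heavily blurred, then degraded with strong gaussian noise.

Shape edges and outlines are uniformly softened across the whole image. Random speckle covers the whole image, including the flat background.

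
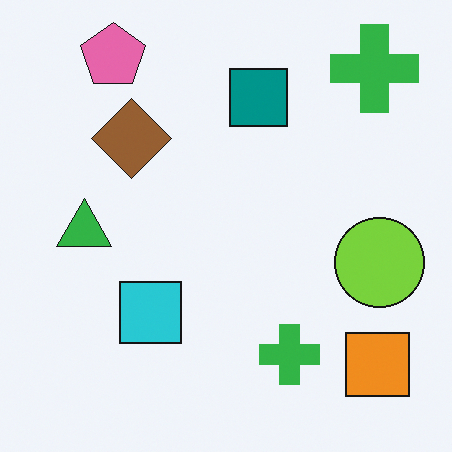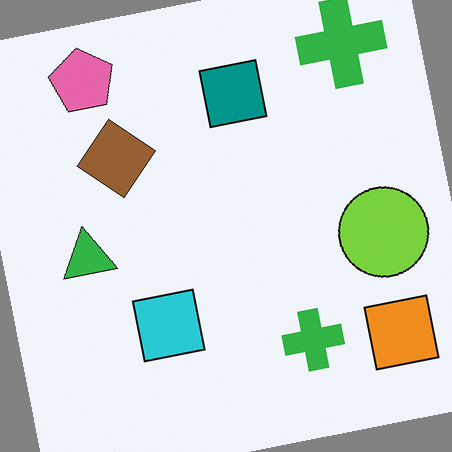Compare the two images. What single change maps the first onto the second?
The second image is the first rotated counter-clockwise by a few degrees.

Every shape is tilted by the same angle and the image corners show triangular fill wedges — a whole-image rotation by a non-right angle.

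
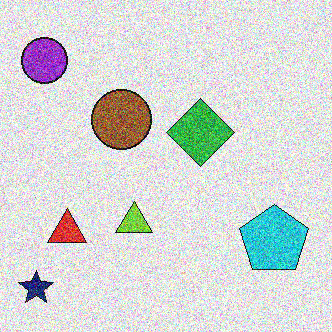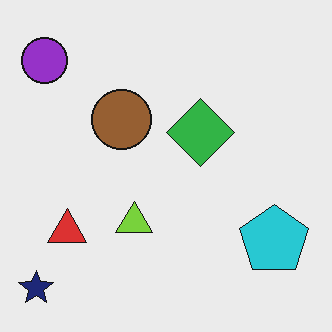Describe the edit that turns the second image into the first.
It was degraded with heavy additive noise.

Random speckle covers the whole image, including the flat background.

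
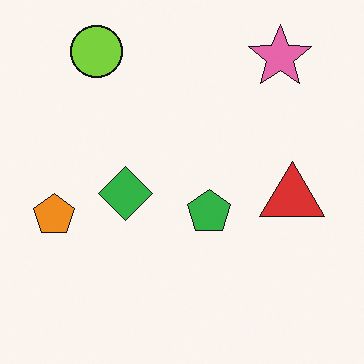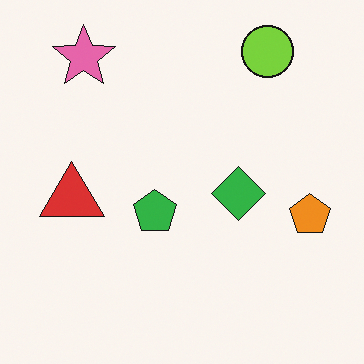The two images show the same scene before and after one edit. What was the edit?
The transformation is: flipped horizontally (left ↔ right).

The orange pentagon is in the left of the first image and the right of the second — shapes on opposite sides of the vertical midline have swapped in a mirror flip.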